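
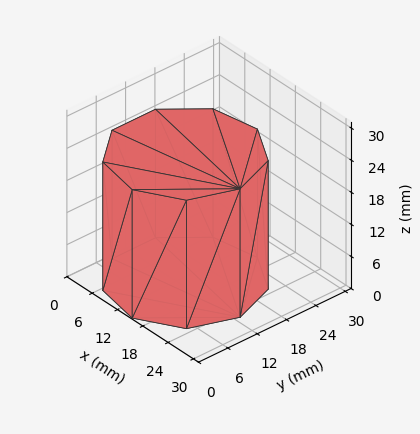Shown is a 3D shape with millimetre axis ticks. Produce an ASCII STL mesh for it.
Reading the render: the shape is a regular 9-sided prism (a cylinder approximated with 9 flat sides), circumscribed radius ≈ 13 mm, height ≈ 24 mm (dimensions read to the nearest mm from the axis ticks). For the STL, each face is triangulated and given an outward normal.

solid part
  facet normal 0.0000 0.0000 -1.0000
    outer loop
      vertex 15.257 25.803 0.000
      vertex 22.959 21.356 0.000
      vertex 26.000 13.000 0.000
    endloop
  endfacet
  facet normal 0.0000 0.0000 -1.0000
    outer loop
      vertex 6.500 24.258 0.000
      vertex 15.257 25.803 0.000
      vertex 26.000 13.000 0.000
    endloop
  endfacet
  facet normal 0.0000 0.0000 -1.0000
    outer loop
      vertex 0.784 17.446 0.000
      vertex 6.500 24.258 0.000
      vertex 26.000 13.000 0.000
    endloop
  endfacet
  facet normal 0.0000 0.0000 -1.0000
    outer loop
      vertex 0.784 8.554 0.000
      vertex 0.784 17.446 0.000
      vertex 26.000 13.000 0.000
    endloop
  endfacet
  facet normal 0.0000 0.0000 -1.0000
    outer loop
      vertex 6.500 1.742 0.000
      vertex 0.784 8.554 0.000
      vertex 26.000 13.000 0.000
    endloop
  endfacet
  facet normal 0.0000 0.0000 -1.0000
    outer loop
      vertex 15.257 0.197 0.000
      vertex 6.500 1.742 0.000
      vertex 26.000 13.000 0.000
    endloop
  endfacet
  facet normal 0.0000 0.0000 -1.0000
    outer loop
      vertex 22.959 4.644 0.000
      vertex 15.257 0.197 0.000
      vertex 26.000 13.000 0.000
    endloop
  endfacet
  facet normal 0.0000 0.0000 1.0000
    outer loop
      vertex 26.000 13.000 24.000
      vertex 22.959 21.356 24.000
      vertex 15.257 25.803 24.000
    endloop
  endfacet
  facet normal 0.0000 0.0000 1.0000
    outer loop
      vertex 26.000 13.000 24.000
      vertex 15.257 25.803 24.000
      vertex 6.500 24.258 24.000
    endloop
  endfacet
  facet normal 0.0000 0.0000 1.0000
    outer loop
      vertex 26.000 13.000 24.000
      vertex 6.500 24.258 24.000
      vertex 0.784 17.446 24.000
    endloop
  endfacet
  facet normal 0.0000 0.0000 1.0000
    outer loop
      vertex 26.000 13.000 24.000
      vertex 0.784 17.446 24.000
      vertex 0.784 8.554 24.000
    endloop
  endfacet
  facet normal 0.0000 0.0000 1.0000
    outer loop
      vertex 26.000 13.000 24.000
      vertex 0.784 8.554 24.000
      vertex 6.500 1.742 24.000
    endloop
  endfacet
  facet normal 0.0000 0.0000 1.0000
    outer loop
      vertex 26.000 13.000 24.000
      vertex 6.500 1.742 24.000
      vertex 15.257 0.197 24.000
    endloop
  endfacet
  facet normal 0.0000 0.0000 1.0000
    outer loop
      vertex 26.000 13.000 24.000
      vertex 15.257 0.197 24.000
      vertex 22.959 4.644 24.000
    endloop
  endfacet
  facet normal 0.9397 0.3420 0.0000
    outer loop
      vertex 26.000 13.000 0.000
      vertex 22.959 21.356 0.000
      vertex 22.959 21.356 24.000
    endloop
  endfacet
  facet normal 0.9397 0.3420 0.0000
    outer loop
      vertex 26.000 13.000 0.000
      vertex 22.959 21.356 24.000
      vertex 26.000 13.000 24.000
    endloop
  endfacet
  facet normal 0.5000 0.8660 0.0000
    outer loop
      vertex 22.959 21.356 0.000
      vertex 15.257 25.803 0.000
      vertex 15.257 25.803 24.000
    endloop
  endfacet
  facet normal 0.5000 0.8660 0.0000
    outer loop
      vertex 22.959 21.356 0.000
      vertex 15.257 25.803 24.000
      vertex 22.959 21.356 24.000
    endloop
  endfacet
  facet normal -0.1737 0.9848 0.0000
    outer loop
      vertex 15.257 25.803 0.000
      vertex 6.500 24.258 0.000
      vertex 6.500 24.258 24.000
    endloop
  endfacet
  facet normal -0.1737 0.9848 0.0000
    outer loop
      vertex 15.257 25.803 0.000
      vertex 6.500 24.258 24.000
      vertex 15.257 25.803 24.000
    endloop
  endfacet
  facet normal -0.7660 0.6428 0.0000
    outer loop
      vertex 6.500 24.258 0.000
      vertex 0.784 17.446 0.000
      vertex 0.784 17.446 24.000
    endloop
  endfacet
  facet normal -0.7660 0.6428 0.0000
    outer loop
      vertex 6.500 24.258 0.000
      vertex 0.784 17.446 24.000
      vertex 6.500 24.258 24.000
    endloop
  endfacet
  facet normal -1.0000 0.0000 0.0000
    outer loop
      vertex 0.784 17.446 0.000
      vertex 0.784 8.554 0.000
      vertex 0.784 8.554 24.000
    endloop
  endfacet
  facet normal -1.0000 0.0000 0.0000
    outer loop
      vertex 0.784 17.446 0.000
      vertex 0.784 8.554 24.000
      vertex 0.784 17.446 24.000
    endloop
  endfacet
  facet normal -0.7660 -0.6428 0.0000
    outer loop
      vertex 0.784 8.554 0.000
      vertex 6.500 1.742 0.000
      vertex 6.500 1.742 24.000
    endloop
  endfacet
  facet normal -0.7660 -0.6428 0.0000
    outer loop
      vertex 0.784 8.554 0.000
      vertex 6.500 1.742 24.000
      vertex 0.784 8.554 24.000
    endloop
  endfacet
  facet normal -0.1737 -0.9848 0.0000
    outer loop
      vertex 6.500 1.742 0.000
      vertex 15.257 0.197 0.000
      vertex 15.257 0.197 24.000
    endloop
  endfacet
  facet normal -0.1737 -0.9848 0.0000
    outer loop
      vertex 6.500 1.742 0.000
      vertex 15.257 0.197 24.000
      vertex 6.500 1.742 24.000
    endloop
  endfacet
  facet normal 0.5000 -0.8660 0.0000
    outer loop
      vertex 15.257 0.197 0.000
      vertex 22.959 4.644 0.000
      vertex 22.959 4.644 24.000
    endloop
  endfacet
  facet normal 0.5000 -0.8660 0.0000
    outer loop
      vertex 15.257 0.197 0.000
      vertex 22.959 4.644 24.000
      vertex 15.257 0.197 24.000
    endloop
  endfacet
  facet normal 0.9397 -0.3420 0.0000
    outer loop
      vertex 22.959 4.644 0.000
      vertex 26.000 13.000 0.000
      vertex 26.000 13.000 24.000
    endloop
  endfacet
  facet normal 0.9397 -0.3420 0.0000
    outer loop
      vertex 22.959 4.644 0.000
      vertex 26.000 13.000 24.000
      vertex 22.959 4.644 24.000
    endloop
  endfacet
endsolid part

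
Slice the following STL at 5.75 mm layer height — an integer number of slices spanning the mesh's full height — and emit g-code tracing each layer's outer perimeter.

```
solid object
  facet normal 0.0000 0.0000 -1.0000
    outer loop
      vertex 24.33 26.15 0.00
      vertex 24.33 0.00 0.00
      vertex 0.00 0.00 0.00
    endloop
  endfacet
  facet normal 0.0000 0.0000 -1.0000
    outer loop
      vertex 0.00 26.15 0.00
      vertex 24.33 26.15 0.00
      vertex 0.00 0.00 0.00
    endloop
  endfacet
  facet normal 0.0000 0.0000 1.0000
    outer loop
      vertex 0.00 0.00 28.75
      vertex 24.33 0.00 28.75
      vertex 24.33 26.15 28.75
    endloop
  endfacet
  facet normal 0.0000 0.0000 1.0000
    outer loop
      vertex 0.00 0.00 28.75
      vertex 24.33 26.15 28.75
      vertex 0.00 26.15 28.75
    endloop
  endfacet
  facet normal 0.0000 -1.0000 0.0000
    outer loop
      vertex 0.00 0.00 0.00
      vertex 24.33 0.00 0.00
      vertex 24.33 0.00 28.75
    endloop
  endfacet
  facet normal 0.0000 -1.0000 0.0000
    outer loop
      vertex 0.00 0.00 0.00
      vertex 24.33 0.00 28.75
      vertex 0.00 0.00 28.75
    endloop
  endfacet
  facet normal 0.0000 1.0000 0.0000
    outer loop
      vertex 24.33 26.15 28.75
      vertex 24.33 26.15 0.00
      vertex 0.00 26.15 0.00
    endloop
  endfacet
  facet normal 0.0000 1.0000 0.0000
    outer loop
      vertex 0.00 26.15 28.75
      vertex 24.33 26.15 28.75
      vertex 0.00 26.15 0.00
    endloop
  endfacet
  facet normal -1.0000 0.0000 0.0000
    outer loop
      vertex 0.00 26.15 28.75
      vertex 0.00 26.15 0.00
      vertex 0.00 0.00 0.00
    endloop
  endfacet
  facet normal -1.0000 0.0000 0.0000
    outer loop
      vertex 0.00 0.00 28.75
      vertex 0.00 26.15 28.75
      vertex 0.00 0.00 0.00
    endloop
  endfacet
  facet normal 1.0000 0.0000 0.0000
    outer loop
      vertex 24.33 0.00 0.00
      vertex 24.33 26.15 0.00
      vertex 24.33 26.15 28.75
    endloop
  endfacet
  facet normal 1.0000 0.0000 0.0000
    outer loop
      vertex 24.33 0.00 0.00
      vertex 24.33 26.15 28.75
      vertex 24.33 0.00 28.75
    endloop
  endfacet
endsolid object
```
; perimeter-only toolpath
G21 ; units = mm
G90 ; absolute positioning
G28 ; home
; layer 1
G0 Z5.75
G0 X0.00 Y0.00
G1 X24.33 Y0.00
G1 X24.33 Y26.15
G1 X0.00 Y26.15
G1 X0.00 Y0.00
; layer 2
G0 Z11.50
G0 X0.00 Y0.00
G1 X24.33 Y0.00
G1 X24.33 Y26.15
G1 X0.00 Y26.15
G1 X0.00 Y0.00
; layer 3
G0 Z17.25
G0 X0.00 Y0.00
G1 X24.33 Y0.00
G1 X24.33 Y26.15
G1 X0.00 Y26.15
G1 X0.00 Y0.00
; layer 4
G0 Z23.00
G0 X0.00 Y0.00
G1 X24.33 Y0.00
G1 X24.33 Y26.15
G1 X0.00 Y26.15
G1 X0.00 Y0.00
; layer 5
G0 Z28.75
G0 X0.00 Y0.00
G1 X24.33 Y0.00
G1 X24.33 Y26.15
G1 X0.00 Y26.15
G1 X0.00 Y0.00
M2 ; end

The solid is a rectangular box, roughly 24.3 × 26.1 mm footprint and 28.8 mm tall. Slicing at Δz = 5.75 mm — 5 equal slices spanning the solid's height, so layer i sits at z = i·h/5 — gives 5 non-empty perimeters. Each is a 4-segment closed polygon; G0 lifts to the layer z and rapids to the start vertex, then G1 traces the edges.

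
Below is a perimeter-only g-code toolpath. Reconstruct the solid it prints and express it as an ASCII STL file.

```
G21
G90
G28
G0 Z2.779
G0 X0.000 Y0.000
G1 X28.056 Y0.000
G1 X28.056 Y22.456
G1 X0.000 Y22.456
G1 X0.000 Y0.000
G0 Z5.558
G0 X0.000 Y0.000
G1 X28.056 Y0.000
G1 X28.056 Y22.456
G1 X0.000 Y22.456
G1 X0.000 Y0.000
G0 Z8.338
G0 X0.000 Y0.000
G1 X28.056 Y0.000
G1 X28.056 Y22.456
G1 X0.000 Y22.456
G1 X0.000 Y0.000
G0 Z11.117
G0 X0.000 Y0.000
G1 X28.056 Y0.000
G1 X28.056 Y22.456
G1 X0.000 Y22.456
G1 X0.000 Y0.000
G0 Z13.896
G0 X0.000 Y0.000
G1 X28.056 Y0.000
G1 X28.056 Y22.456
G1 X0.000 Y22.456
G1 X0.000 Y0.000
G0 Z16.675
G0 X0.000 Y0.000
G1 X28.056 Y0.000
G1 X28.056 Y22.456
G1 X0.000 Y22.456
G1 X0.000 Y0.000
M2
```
solid part
  facet normal 0.0000 0.0000 -1.0000
    outer loop
      vertex 28.056 22.456 0.000
      vertex 28.056 0.000 0.000
      vertex 0.000 0.000 0.000
    endloop
  endfacet
  facet normal 0.0000 0.0000 -1.0000
    outer loop
      vertex 0.000 22.456 0.000
      vertex 28.056 22.456 0.000
      vertex 0.000 0.000 0.000
    endloop
  endfacet
  facet normal 0.0000 0.0000 1.0000
    outer loop
      vertex 0.000 0.000 16.675
      vertex 28.056 0.000 16.675
      vertex 28.056 22.456 16.675
    endloop
  endfacet
  facet normal 0.0000 0.0000 1.0000
    outer loop
      vertex 0.000 0.000 16.675
      vertex 28.056 22.456 16.675
      vertex 0.000 22.456 16.675
    endloop
  endfacet
  facet normal 0.0000 -1.0000 0.0000
    outer loop
      vertex 0.000 0.000 0.000
      vertex 28.056 0.000 0.000
      vertex 28.056 0.000 16.675
    endloop
  endfacet
  facet normal 0.0000 -1.0000 0.0000
    outer loop
      vertex 0.000 0.000 0.000
      vertex 28.056 0.000 16.675
      vertex 0.000 0.000 16.675
    endloop
  endfacet
  facet normal 0.0000 1.0000 0.0000
    outer loop
      vertex 28.056 22.456 16.675
      vertex 28.056 22.456 0.000
      vertex 0.000 22.456 0.000
    endloop
  endfacet
  facet normal 0.0000 1.0000 0.0000
    outer loop
      vertex 0.000 22.456 16.675
      vertex 28.056 22.456 16.675
      vertex 0.000 22.456 0.000
    endloop
  endfacet
  facet normal -1.0000 0.0000 0.0000
    outer loop
      vertex 0.000 22.456 16.675
      vertex 0.000 22.456 0.000
      vertex 0.000 0.000 0.000
    endloop
  endfacet
  facet normal -1.0000 0.0000 0.0000
    outer loop
      vertex 0.000 0.000 16.675
      vertex 0.000 22.456 16.675
      vertex 0.000 0.000 0.000
    endloop
  endfacet
  facet normal 1.0000 0.0000 0.0000
    outer loop
      vertex 28.056 0.000 0.000
      vertex 28.056 22.456 0.000
      vertex 28.056 22.456 16.675
    endloop
  endfacet
  facet normal 1.0000 0.0000 0.0000
    outer loop
      vertex 28.056 0.000 0.000
      vertex 28.056 22.456 16.675
      vertex 28.056 0.000 16.675
    endloop
  endfacet
endsolid part

The G0 Z moves step by Δz≈2.779 mm. Every layer's G1 loop is the same polygon, so the solid is a straight extrusion of it from z=0 to z≈16.7. Closing with flat bottom and top caps and triangulating gives 12 facets — a rectangular box, roughly 28.1 × 22.5 mm footprint and 16.7 mm tall.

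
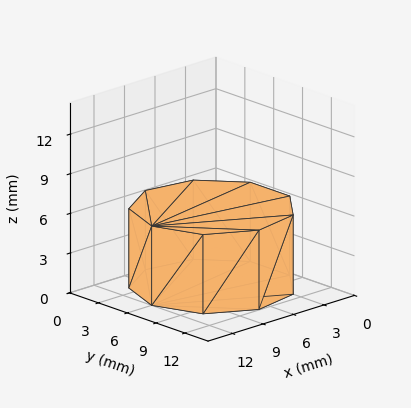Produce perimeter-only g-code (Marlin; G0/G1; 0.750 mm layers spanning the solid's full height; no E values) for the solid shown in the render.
Reading the render: the shape is a regular 9-sided prism (a cylinder approximated with 9 flat sides), circumscribed radius ≈ 6 mm, height ≈ 6 mm (dimensions read to the nearest mm from the axis ticks). For the g-code, the solid's height is divided into equal slices at the stated Δz and each level perimeter traced with G1 moves after a G0 lift.

; perimeter-only toolpath
G21 ; units = mm
G90 ; absolute positioning
G28 ; home
; layer 1
G0 Z0.750
G0 X12.000 Y6.000
G1 X10.596 Y9.857
G1 X7.042 Y11.909
G1 X3.000 Y11.196
G1 X0.362 Y8.052
G1 X0.362 Y3.948
G1 X3.000 Y0.804
G1 X7.042 Y0.091
G1 X10.596 Y2.143
G1 X12.000 Y6.000
; layer 2
G0 Z1.500
G0 X12.000 Y6.000
G1 X10.596 Y9.857
G1 X7.042 Y11.909
G1 X3.000 Y11.196
G1 X0.362 Y8.052
G1 X0.362 Y3.948
G1 X3.000 Y0.804
G1 X7.042 Y0.091
G1 X10.596 Y2.143
G1 X12.000 Y6.000
; layer 3
G0 Z2.250
G0 X12.000 Y6.000
G1 X10.596 Y9.857
G1 X7.042 Y11.909
G1 X3.000 Y11.196
G1 X0.362 Y8.052
G1 X0.362 Y3.948
G1 X3.000 Y0.804
G1 X7.042 Y0.091
G1 X10.596 Y2.143
G1 X12.000 Y6.000
; layer 4
G0 Z3.000
G0 X12.000 Y6.000
G1 X10.596 Y9.857
G1 X7.042 Y11.909
G1 X3.000 Y11.196
G1 X0.362 Y8.052
G1 X0.362 Y3.948
G1 X3.000 Y0.804
G1 X7.042 Y0.091
G1 X10.596 Y2.143
G1 X12.000 Y6.000
; layer 5
G0 Z3.750
G0 X12.000 Y6.000
G1 X10.596 Y9.857
G1 X7.042 Y11.909
G1 X3.000 Y11.196
G1 X0.362 Y8.052
G1 X0.362 Y3.948
G1 X3.000 Y0.804
G1 X7.042 Y0.091
G1 X10.596 Y2.143
G1 X12.000 Y6.000
; layer 6
G0 Z4.500
G0 X12.000 Y6.000
G1 X10.596 Y9.857
G1 X7.042 Y11.909
G1 X3.000 Y11.196
G1 X0.362 Y8.052
G1 X0.362 Y3.948
G1 X3.000 Y0.804
G1 X7.042 Y0.091
G1 X10.596 Y2.143
G1 X12.000 Y6.000
; layer 7
G0 Z5.250
G0 X12.000 Y6.000
G1 X10.596 Y9.857
G1 X7.042 Y11.909
G1 X3.000 Y11.196
G1 X0.362 Y8.052
G1 X0.362 Y3.948
G1 X3.000 Y0.804
G1 X7.042 Y0.091
G1 X10.596 Y2.143
G1 X12.000 Y6.000
; layer 8
G0 Z6.000
G0 X12.000 Y6.000
G1 X10.596 Y9.857
G1 X7.042 Y11.909
G1 X3.000 Y11.196
G1 X0.362 Y8.052
G1 X0.362 Y3.948
G1 X3.000 Y0.804
G1 X7.042 Y0.091
G1 X10.596 Y2.143
G1 X12.000 Y6.000
M2 ; end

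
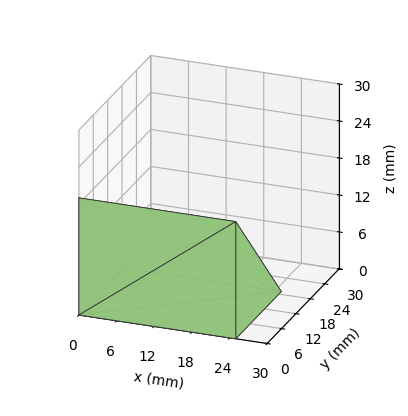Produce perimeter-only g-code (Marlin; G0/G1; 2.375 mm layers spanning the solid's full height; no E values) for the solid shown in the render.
Reading the render: the shape is a wedge (ramp): 25 × 19 mm base, rising to 19 mm along the y=0 edge and sloping linearly to z=0 at y=19 (dimensions read to the nearest mm from the axis ticks). For the g-code, the solid's height is divided into equal slices at the stated Δz and each level perimeter traced with G1 moves after a G0 lift.

; perimeter-only toolpath
G21 ; units = mm
G90 ; absolute positioning
G28 ; home
; layer 1
G0 Z2.375
G0 X0.000 Y0.000
G1 X25.000 Y0.000
G1 X25.000 Y16.625
G1 X0.000 Y16.625
G1 X0.000 Y0.000
; layer 2
G0 Z4.750
G0 X0.000 Y0.000
G1 X25.000 Y0.000
G1 X25.000 Y14.250
G1 X0.000 Y14.250
G1 X0.000 Y0.000
; layer 3
G0 Z7.125
G0 X0.000 Y0.000
G1 X25.000 Y0.000
G1 X25.000 Y11.875
G1 X0.000 Y11.875
G1 X0.000 Y0.000
; layer 4
G0 Z9.500
G0 X0.000 Y0.000
G1 X25.000 Y0.000
G1 X25.000 Y9.500
G1 X0.000 Y9.500
G1 X0.000 Y0.000
; layer 5
G0 Z11.875
G0 X0.000 Y0.000
G1 X25.000 Y0.000
G1 X25.000 Y7.125
G1 X0.000 Y7.125
G1 X0.000 Y0.000
; layer 6
G0 Z14.250
G0 X0.000 Y0.000
G1 X25.000 Y0.000
G1 X25.000 Y4.750
G1 X0.000 Y4.750
G1 X0.000 Y0.000
; layer 7
G0 Z16.625
G0 X0.000 Y0.000
G1 X25.000 Y0.000
G1 X25.000 Y2.375
G1 X0.000 Y2.375
G1 X0.000 Y0.000
M2 ; end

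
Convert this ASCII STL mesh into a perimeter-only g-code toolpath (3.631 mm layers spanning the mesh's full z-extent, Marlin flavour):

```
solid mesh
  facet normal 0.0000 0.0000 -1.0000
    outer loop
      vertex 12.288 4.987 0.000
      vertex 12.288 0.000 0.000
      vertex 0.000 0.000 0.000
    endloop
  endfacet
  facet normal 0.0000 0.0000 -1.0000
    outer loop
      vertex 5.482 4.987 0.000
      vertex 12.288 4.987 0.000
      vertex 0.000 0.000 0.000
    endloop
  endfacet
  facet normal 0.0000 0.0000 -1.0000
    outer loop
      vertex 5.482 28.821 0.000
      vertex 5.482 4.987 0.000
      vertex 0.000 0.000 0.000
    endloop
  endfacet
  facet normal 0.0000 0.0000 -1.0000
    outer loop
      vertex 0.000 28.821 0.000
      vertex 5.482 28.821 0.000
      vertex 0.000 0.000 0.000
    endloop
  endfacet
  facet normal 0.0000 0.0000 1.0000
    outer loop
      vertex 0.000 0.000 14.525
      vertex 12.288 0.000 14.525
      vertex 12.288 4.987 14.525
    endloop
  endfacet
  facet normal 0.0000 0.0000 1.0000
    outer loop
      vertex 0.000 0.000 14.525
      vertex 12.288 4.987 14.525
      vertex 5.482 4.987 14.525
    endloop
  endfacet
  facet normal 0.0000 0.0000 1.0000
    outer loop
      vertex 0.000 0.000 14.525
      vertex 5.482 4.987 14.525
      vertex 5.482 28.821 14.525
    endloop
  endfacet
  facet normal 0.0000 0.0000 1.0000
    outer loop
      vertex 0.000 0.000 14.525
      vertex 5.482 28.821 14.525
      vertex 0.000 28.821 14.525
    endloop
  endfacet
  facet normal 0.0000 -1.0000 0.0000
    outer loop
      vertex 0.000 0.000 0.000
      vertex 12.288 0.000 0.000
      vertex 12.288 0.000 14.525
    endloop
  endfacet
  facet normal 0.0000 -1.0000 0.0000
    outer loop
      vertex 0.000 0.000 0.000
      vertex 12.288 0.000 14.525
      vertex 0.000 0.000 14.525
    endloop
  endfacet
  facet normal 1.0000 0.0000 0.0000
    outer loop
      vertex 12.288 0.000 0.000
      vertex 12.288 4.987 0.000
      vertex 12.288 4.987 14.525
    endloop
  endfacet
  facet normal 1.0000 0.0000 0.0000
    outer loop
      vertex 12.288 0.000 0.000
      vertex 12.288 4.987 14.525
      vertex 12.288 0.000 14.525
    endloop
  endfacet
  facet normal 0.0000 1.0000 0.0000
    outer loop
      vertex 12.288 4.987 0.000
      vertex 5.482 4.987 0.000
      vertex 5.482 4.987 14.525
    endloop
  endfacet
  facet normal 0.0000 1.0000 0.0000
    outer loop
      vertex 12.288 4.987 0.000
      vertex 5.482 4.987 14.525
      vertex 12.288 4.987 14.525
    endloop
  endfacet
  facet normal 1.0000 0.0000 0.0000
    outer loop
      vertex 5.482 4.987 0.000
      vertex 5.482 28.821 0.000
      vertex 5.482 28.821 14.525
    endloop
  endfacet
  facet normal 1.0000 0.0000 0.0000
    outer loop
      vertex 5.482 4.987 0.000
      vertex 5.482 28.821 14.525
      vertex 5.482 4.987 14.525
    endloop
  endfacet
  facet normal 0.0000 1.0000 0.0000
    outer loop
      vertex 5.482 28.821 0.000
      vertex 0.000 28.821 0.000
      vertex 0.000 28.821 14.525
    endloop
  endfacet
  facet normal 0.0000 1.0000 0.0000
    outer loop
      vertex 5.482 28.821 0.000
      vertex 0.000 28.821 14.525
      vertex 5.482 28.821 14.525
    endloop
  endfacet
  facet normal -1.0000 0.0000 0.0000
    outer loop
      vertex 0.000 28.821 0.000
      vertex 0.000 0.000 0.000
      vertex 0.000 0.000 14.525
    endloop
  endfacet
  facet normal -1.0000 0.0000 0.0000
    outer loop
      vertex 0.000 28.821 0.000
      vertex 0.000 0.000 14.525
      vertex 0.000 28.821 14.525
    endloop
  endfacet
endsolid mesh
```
; perimeter-only toolpath
G21 ; units = mm
G90 ; absolute positioning
G28 ; home
; layer 1
G0 Z3.631
G0 X0.000 Y0.000
G1 X12.288 Y0.000
G1 X12.288 Y4.987
G1 X5.482 Y4.987
G1 X5.482 Y28.821
G1 X0.000 Y28.821
G1 X0.000 Y0.000
; layer 2
G0 Z7.263
G0 X0.000 Y0.000
G1 X12.288 Y0.000
G1 X12.288 Y4.987
G1 X5.482 Y4.987
G1 X5.482 Y28.821
G1 X0.000 Y28.821
G1 X0.000 Y0.000
; layer 3
G0 Z10.894
G0 X0.000 Y0.000
G1 X12.288 Y0.000
G1 X12.288 Y4.987
G1 X5.482 Y4.987
G1 X5.482 Y28.821
G1 X0.000 Y28.821
G1 X0.000 Y0.000
; layer 4
G0 Z14.525
G0 X0.000 Y0.000
G1 X12.288 Y0.000
G1 X12.288 Y4.987
G1 X5.482 Y4.987
G1 X5.482 Y28.821
G1 X0.000 Y28.821
G1 X0.000 Y0.000
M2 ; end

The solid is an L-shaped prism: outer 12.3 × 28.8 mm, arm thicknesses ≈ 4.99 mm (horizontal) and 5.48 mm (vertical), extruded 14.5 mm in z. Slicing at Δz = 3.631 mm — 4 equal slices spanning the solid's height, so layer i sits at z = i·h/4 — gives 4 non-empty perimeters. Each is a 6-segment closed polygon; G0 lifts to the layer z and rapids to the start vertex, then G1 traces the edges.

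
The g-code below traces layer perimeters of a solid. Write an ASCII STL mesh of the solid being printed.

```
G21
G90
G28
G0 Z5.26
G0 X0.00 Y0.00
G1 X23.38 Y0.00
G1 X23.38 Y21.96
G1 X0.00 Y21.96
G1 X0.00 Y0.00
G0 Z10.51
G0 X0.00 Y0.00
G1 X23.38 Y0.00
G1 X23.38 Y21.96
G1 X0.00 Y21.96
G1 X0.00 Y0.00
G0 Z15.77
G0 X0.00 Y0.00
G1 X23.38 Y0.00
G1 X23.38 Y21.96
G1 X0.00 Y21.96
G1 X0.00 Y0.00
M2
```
solid part
  facet normal 0.0000 0.0000 -1.0000
    outer loop
      vertex 23.38 21.96 0.00
      vertex 23.38 0.00 0.00
      vertex 0.00 0.00 0.00
    endloop
  endfacet
  facet normal 0.0000 0.0000 -1.0000
    outer loop
      vertex 0.00 21.96 0.00
      vertex 23.38 21.96 0.00
      vertex 0.00 0.00 0.00
    endloop
  endfacet
  facet normal 0.0000 0.0000 1.0000
    outer loop
      vertex 0.00 0.00 15.77
      vertex 23.38 0.00 15.77
      vertex 23.38 21.96 15.77
    endloop
  endfacet
  facet normal 0.0000 0.0000 1.0000
    outer loop
      vertex 0.00 0.00 15.77
      vertex 23.38 21.96 15.77
      vertex 0.00 21.96 15.77
    endloop
  endfacet
  facet normal 0.0000 -1.0000 0.0000
    outer loop
      vertex 0.00 0.00 0.00
      vertex 23.38 0.00 0.00
      vertex 23.38 0.00 15.77
    endloop
  endfacet
  facet normal 0.0000 -1.0000 0.0000
    outer loop
      vertex 0.00 0.00 0.00
      vertex 23.38 0.00 15.77
      vertex 0.00 0.00 15.77
    endloop
  endfacet
  facet normal 0.0000 1.0000 0.0000
    outer loop
      vertex 23.38 21.96 15.77
      vertex 23.38 21.96 0.00
      vertex 0.00 21.96 0.00
    endloop
  endfacet
  facet normal 0.0000 1.0000 0.0000
    outer loop
      vertex 0.00 21.96 15.77
      vertex 23.38 21.96 15.77
      vertex 0.00 21.96 0.00
    endloop
  endfacet
  facet normal -1.0000 0.0000 0.0000
    outer loop
      vertex 0.00 21.96 15.77
      vertex 0.00 21.96 0.00
      vertex 0.00 0.00 0.00
    endloop
  endfacet
  facet normal -1.0000 0.0000 0.0000
    outer loop
      vertex 0.00 0.00 15.77
      vertex 0.00 21.96 15.77
      vertex 0.00 0.00 0.00
    endloop
  endfacet
  facet normal 1.0000 0.0000 0.0000
    outer loop
      vertex 23.38 0.00 0.00
      vertex 23.38 21.96 0.00
      vertex 23.38 21.96 15.77
    endloop
  endfacet
  facet normal 1.0000 0.0000 0.0000
    outer loop
      vertex 23.38 0.00 0.00
      vertex 23.38 21.96 15.77
      vertex 23.38 0.00 15.77
    endloop
  endfacet
endsolid part

The G0 Z moves step by Δz≈5.26 mm. Every layer's G1 loop is the same polygon, so the solid is a straight extrusion of it from z=0 to z≈15.8. Closing with flat bottom and top caps and triangulating gives 12 facets — a rectangular box, roughly 23.4 × 22 mm footprint and 15.8 mm tall.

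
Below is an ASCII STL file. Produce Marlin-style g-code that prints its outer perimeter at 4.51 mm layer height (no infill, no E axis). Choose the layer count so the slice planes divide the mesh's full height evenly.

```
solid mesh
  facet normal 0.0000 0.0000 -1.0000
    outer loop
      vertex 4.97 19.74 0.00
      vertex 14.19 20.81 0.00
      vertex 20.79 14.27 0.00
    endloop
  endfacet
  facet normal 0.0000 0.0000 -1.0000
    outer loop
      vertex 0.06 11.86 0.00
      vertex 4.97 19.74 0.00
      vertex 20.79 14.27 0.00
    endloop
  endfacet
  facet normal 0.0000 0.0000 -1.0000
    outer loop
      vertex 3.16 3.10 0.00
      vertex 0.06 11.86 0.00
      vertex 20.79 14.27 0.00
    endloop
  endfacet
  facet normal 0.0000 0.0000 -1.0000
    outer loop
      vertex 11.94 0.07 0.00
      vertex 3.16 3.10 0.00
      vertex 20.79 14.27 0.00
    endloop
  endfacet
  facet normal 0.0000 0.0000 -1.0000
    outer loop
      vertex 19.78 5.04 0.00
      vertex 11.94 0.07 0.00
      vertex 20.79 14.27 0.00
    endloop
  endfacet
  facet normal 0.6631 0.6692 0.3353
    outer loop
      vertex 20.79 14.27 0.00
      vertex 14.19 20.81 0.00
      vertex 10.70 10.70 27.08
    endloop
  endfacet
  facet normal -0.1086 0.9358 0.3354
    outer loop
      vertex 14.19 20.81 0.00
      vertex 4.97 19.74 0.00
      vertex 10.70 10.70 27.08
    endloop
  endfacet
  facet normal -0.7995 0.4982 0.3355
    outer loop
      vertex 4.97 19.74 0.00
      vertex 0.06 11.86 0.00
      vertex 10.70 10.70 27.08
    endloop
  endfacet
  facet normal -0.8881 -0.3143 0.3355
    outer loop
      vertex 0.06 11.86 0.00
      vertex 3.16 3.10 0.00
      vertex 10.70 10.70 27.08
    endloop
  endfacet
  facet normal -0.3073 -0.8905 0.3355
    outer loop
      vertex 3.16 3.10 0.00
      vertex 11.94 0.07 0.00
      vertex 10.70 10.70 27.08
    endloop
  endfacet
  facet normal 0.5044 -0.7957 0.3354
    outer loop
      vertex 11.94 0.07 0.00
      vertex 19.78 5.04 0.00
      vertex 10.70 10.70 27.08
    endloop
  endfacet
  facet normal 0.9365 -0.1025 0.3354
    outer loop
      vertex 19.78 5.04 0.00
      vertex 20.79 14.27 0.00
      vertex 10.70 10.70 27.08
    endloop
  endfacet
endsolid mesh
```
; perimeter-only toolpath
G21 ; units = mm
G90 ; absolute positioning
G28 ; home
; layer 1
G0 Z4.51
G0 X19.11 Y13.68
G1 X13.61 Y19.12
G1 X5.92 Y18.23
G1 X1.83 Y11.67
G1 X4.42 Y4.37
G1 X11.73 Y1.84
G1 X18.27 Y5.98
G1 X19.11 Y13.68
; layer 2
G0 Z9.03
G0 X17.43 Y13.08
G1 X13.03 Y17.44
G1 X6.88 Y16.73
G1 X3.61 Y11.47
G1 X5.67 Y5.63
G1 X11.53 Y3.61
G1 X16.75 Y6.93
G1 X17.43 Y13.08
; layer 3
G0 Z13.54
G0 X15.74 Y12.48
G1 X12.45 Y15.75
G1 X7.83 Y15.22
G1 X5.38 Y11.28
G1 X6.93 Y6.90
G1 X11.32 Y5.38
G1 X15.24 Y7.87
G1 X15.74 Y12.48
; layer 4
G0 Z18.05
G0 X14.06 Y11.89
G1 X11.86 Y14.07
G1 X8.79 Y13.71
G1 X7.15 Y11.09
G1 X8.19 Y8.17
G1 X11.11 Y7.16
G1 X13.73 Y8.81
G1 X14.06 Y11.89
; layer 5
G0 Z22.57
G0 X12.38 Y11.29
G1 X11.28 Y12.39
G1 X9.74 Y12.21
G1 X8.93 Y10.89
G1 X9.44 Y9.43
G1 X10.91 Y8.93
G1 X12.21 Y9.76
G1 X12.38 Y11.29
M2 ; end

The solid is a regular 7-sided pyramid, base circumscribed radius ≈ 10.7 mm, apex at z ≈ 27.1 mm. Slicing at Δz = 4.51 mm — 6 equal slices spanning the solid's height, so layer i sits at z = i·h/6 — gives 5 non-empty perimeters. Each is a 7-segment closed polygon; G0 lifts to the layer z and rapids to the start vertex, then G1 traces the edges. The cross-section shrinks linearly with z (the slice at the apex is degenerate and omitted).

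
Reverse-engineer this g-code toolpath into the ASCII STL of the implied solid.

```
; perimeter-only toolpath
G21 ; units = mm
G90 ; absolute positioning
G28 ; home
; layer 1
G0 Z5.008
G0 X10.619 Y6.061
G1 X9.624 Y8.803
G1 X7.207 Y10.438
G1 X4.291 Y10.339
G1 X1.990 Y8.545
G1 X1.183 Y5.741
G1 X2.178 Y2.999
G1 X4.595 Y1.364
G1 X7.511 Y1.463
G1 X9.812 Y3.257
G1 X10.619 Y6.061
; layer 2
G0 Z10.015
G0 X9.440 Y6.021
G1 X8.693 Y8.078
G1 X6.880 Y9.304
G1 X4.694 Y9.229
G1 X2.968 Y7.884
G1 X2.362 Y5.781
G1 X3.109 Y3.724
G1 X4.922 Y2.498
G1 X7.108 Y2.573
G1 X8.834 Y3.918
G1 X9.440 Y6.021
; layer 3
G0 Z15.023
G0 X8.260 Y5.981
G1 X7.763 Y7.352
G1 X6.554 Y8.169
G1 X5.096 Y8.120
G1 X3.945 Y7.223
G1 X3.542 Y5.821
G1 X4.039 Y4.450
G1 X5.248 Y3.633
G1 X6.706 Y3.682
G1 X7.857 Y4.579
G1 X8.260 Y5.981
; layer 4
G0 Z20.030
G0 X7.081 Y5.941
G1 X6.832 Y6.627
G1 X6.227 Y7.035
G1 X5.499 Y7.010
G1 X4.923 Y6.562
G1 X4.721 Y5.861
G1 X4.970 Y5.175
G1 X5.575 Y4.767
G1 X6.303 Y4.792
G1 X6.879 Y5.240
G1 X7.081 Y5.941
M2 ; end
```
solid part
  facet normal 0.0000 0.0000 -1.0000
    outer loop
      vertex 7.533 11.572 0.000
      vertex 10.555 9.529 0.000
      vertex 11.799 6.101 0.000
    endloop
  endfacet
  facet normal 0.0000 0.0000 -1.0000
    outer loop
      vertex 3.889 11.448 0.000
      vertex 7.533 11.572 0.000
      vertex 11.799 6.101 0.000
    endloop
  endfacet
  facet normal 0.0000 0.0000 -1.0000
    outer loop
      vertex 1.012 9.206 0.000
      vertex 3.889 11.448 0.000
      vertex 11.799 6.101 0.000
    endloop
  endfacet
  facet normal 0.0000 0.0000 -1.0000
    outer loop
      vertex 0.003 5.701 0.000
      vertex 1.012 9.206 0.000
      vertex 11.799 6.101 0.000
    endloop
  endfacet
  facet normal 0.0000 0.0000 -1.0000
    outer loop
      vertex 1.247 2.273 0.000
      vertex 0.003 5.701 0.000
      vertex 11.799 6.101 0.000
    endloop
  endfacet
  facet normal 0.0000 0.0000 -1.0000
    outer loop
      vertex 4.269 0.230 0.000
      vertex 1.247 2.273 0.000
      vertex 11.799 6.101 0.000
    endloop
  endfacet
  facet normal 0.0000 0.0000 -1.0000
    outer loop
      vertex 7.913 0.354 0.000
      vertex 4.269 0.230 0.000
      vertex 11.799 6.101 0.000
    endloop
  endfacet
  facet normal 0.0000 0.0000 -1.0000
    outer loop
      vertex 10.790 2.596 0.000
      vertex 7.913 0.354 0.000
      vertex 11.799 6.101 0.000
    endloop
  endfacet
  facet normal 0.9173 0.3329 0.2187
    outer loop
      vertex 11.799 6.101 0.000
      vertex 10.555 9.529 0.000
      vertex 5.901 5.901 25.038
    endloop
  endfacet
  facet normal 0.5465 0.8084 0.2187
    outer loop
      vertex 10.555 9.529 0.000
      vertex 7.533 11.572 0.000
      vertex 5.901 5.901 25.038
    endloop
  endfacet
  facet normal -0.0332 0.9752 0.2187
    outer loop
      vertex 7.533 11.572 0.000
      vertex 3.889 11.448 0.000
      vertex 5.901 5.901 25.038
    endloop
  endfacet
  facet normal -0.5998 0.7697 0.2187
    outer loop
      vertex 3.889 11.448 0.000
      vertex 1.012 9.206 0.000
      vertex 5.901 5.901 25.038
    endloop
  endfacet
  facet normal -0.9377 0.2699 0.2187
    outer loop
      vertex 1.012 9.206 0.000
      vertex 0.003 5.701 0.000
      vertex 5.901 5.901 25.038
    endloop
  endfacet
  facet normal -0.9173 -0.3329 0.2187
    outer loop
      vertex 0.003 5.701 0.000
      vertex 1.247 2.273 0.000
      vertex 5.901 5.901 25.038
    endloop
  endfacet
  facet normal -0.5465 -0.8084 0.2187
    outer loop
      vertex 1.247 2.273 0.000
      vertex 4.269 0.230 0.000
      vertex 5.901 5.901 25.038
    endloop
  endfacet
  facet normal 0.0332 -0.9752 0.2187
    outer loop
      vertex 4.269 0.230 0.000
      vertex 7.913 0.354 0.000
      vertex 5.901 5.901 25.038
    endloop
  endfacet
  facet normal 0.5998 -0.7697 0.2187
    outer loop
      vertex 7.913 0.354 0.000
      vertex 10.790 2.596 0.000
      vertex 5.901 5.901 25.038
    endloop
  endfacet
  facet normal 0.9377 -0.2699 0.2187
    outer loop
      vertex 10.790 2.596 0.000
      vertex 11.799 6.101 0.000
      vertex 5.901 5.901 25.038
    endloop
  endfacet
endsolid part

The G0 Z moves step by Δz≈5.008 mm. The G1 loops shrink linearly with z, so the solid tapers from its base footprint up to z≈25. Closing with a flat bottom cap and the tapered top and triangulating gives 18 facets — a regular 10-sided pyramid, base circumscribed radius ≈ 5.9 mm, apex at z ≈ 25 mm.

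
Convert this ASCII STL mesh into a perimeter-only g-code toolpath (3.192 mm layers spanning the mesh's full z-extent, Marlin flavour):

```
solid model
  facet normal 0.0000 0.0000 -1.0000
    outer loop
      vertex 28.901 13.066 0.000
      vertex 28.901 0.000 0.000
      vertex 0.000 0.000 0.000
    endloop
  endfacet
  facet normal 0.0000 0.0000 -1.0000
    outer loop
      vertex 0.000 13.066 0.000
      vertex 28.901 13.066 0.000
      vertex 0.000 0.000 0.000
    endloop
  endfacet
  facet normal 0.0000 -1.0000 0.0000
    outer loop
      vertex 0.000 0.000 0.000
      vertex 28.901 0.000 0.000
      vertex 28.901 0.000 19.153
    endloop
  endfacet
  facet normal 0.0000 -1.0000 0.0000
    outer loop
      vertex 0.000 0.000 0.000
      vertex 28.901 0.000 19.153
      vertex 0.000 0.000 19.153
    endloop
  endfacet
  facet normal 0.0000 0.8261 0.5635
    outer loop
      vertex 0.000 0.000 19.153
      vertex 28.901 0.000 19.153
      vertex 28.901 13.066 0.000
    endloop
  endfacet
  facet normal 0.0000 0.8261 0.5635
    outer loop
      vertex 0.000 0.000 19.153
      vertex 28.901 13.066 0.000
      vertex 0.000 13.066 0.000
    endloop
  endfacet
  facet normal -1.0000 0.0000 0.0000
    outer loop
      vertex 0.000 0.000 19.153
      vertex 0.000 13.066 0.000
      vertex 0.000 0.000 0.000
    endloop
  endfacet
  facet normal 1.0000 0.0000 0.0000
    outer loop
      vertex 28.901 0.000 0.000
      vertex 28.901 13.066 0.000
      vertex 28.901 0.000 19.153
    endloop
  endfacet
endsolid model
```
; perimeter-only toolpath
G21 ; units = mm
G90 ; absolute positioning
G28 ; home
; layer 1
G0 Z3.192
G0 X0.000 Y0.000
G1 X28.901 Y0.000
G1 X28.901 Y10.888
G1 X0.000 Y10.888
G1 X0.000 Y0.000
; layer 2
G0 Z6.384
G0 X0.000 Y0.000
G1 X28.901 Y0.000
G1 X28.901 Y8.711
G1 X0.000 Y8.711
G1 X0.000 Y0.000
; layer 3
G0 Z9.576
G0 X0.000 Y0.000
G1 X28.901 Y0.000
G1 X28.901 Y6.533
G1 X0.000 Y6.533
G1 X0.000 Y0.000
; layer 4
G0 Z12.769
G0 X0.000 Y0.000
G1 X28.901 Y0.000
G1 X28.901 Y4.355
G1 X0.000 Y4.355
G1 X0.000 Y0.000
; layer 5
G0 Z15.961
G0 X0.000 Y0.000
G1 X28.901 Y0.000
G1 X28.901 Y2.178
G1 X0.000 Y2.178
G1 X0.000 Y0.000
M2 ; end

The solid is a wedge (ramp): 28.9 × 13.1 mm base, rising to 19.2 mm along the y=0 edge and sloping linearly to z=0 at y=13.1. Slicing at Δz = 3.192 mm — 6 equal slices spanning the solid's height, so layer i sits at z = i·h/6 — gives 5 non-empty perimeters. Each is a 4-segment closed polygon; G0 lifts to the layer z and rapids to the start vertex, then G1 traces the edges. The cross-section shrinks linearly with z (the slice at the apex is degenerate and omitted).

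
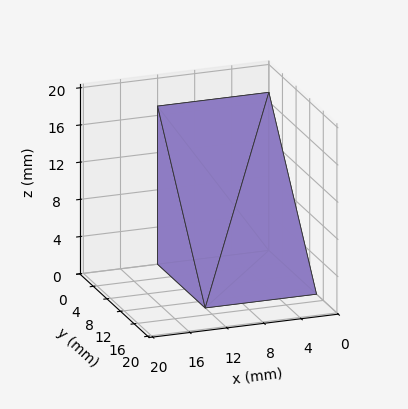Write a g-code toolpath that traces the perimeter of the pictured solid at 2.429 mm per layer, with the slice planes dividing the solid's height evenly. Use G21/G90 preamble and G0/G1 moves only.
Reading the render: the shape is a wedge (ramp): 12 × 14 mm base, rising to 17 mm along the y=0 edge and sloping linearly to z=0 at y=14 (dimensions read to the nearest mm from the axis ticks). For the g-code, the solid's height is divided into equal slices at the stated Δz and each level perimeter traced with G1 moves after a G0 lift.

; perimeter-only toolpath
G21 ; units = mm
G90 ; absolute positioning
G28 ; home
; layer 1
G0 Z2.429
G0 X0.000 Y0.000
G1 X12.000 Y0.000
G1 X12.000 Y12.000
G1 X0.000 Y12.000
G1 X0.000 Y0.000
; layer 2
G0 Z4.857
G0 X0.000 Y0.000
G1 X12.000 Y0.000
G1 X12.000 Y10.000
G1 X0.000 Y10.000
G1 X0.000 Y0.000
; layer 3
G0 Z7.286
G0 X0.000 Y0.000
G1 X12.000 Y0.000
G1 X12.000 Y8.000
G1 X0.000 Y8.000
G1 X0.000 Y0.000
; layer 4
G0 Z9.714
G0 X0.000 Y0.000
G1 X12.000 Y0.000
G1 X12.000 Y6.000
G1 X0.000 Y6.000
G1 X0.000 Y0.000
; layer 5
G0 Z12.143
G0 X0.000 Y0.000
G1 X12.000 Y0.000
G1 X12.000 Y4.000
G1 X0.000 Y4.000
G1 X0.000 Y0.000
; layer 6
G0 Z14.571
G0 X0.000 Y0.000
G1 X12.000 Y0.000
G1 X12.000 Y2.000
G1 X0.000 Y2.000
G1 X0.000 Y0.000
M2 ; end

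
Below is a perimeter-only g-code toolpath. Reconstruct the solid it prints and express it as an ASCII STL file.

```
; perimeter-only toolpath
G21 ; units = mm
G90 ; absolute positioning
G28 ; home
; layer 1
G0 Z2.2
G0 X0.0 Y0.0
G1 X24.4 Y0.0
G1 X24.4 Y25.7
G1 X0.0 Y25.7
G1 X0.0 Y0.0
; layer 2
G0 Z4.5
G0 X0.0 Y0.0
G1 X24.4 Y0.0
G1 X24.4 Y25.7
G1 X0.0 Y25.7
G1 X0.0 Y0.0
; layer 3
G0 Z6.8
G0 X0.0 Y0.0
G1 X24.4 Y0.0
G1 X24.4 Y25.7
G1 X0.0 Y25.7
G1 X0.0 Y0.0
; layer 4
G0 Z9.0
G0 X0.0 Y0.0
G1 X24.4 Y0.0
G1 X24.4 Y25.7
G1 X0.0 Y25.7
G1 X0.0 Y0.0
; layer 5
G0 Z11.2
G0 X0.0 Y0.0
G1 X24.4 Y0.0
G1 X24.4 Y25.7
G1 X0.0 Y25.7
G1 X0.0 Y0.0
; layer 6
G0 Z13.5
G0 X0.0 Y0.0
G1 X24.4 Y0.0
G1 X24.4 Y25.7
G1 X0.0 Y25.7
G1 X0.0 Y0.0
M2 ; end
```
solid part
  facet normal 0.0000 0.0000 -1.0000
    outer loop
      vertex 24.4 25.7 0.0
      vertex 24.4 0.0 0.0
      vertex 0.0 0.0 0.0
    endloop
  endfacet
  facet normal 0.0000 0.0000 -1.0000
    outer loop
      vertex 0.0 25.7 0.0
      vertex 24.4 25.7 0.0
      vertex 0.0 0.0 0.0
    endloop
  endfacet
  facet normal 0.0000 0.0000 1.0000
    outer loop
      vertex 0.0 0.0 13.5
      vertex 24.4 0.0 13.5
      vertex 24.4 25.7 13.5
    endloop
  endfacet
  facet normal 0.0000 0.0000 1.0000
    outer loop
      vertex 0.0 0.0 13.5
      vertex 24.4 25.7 13.5
      vertex 0.0 25.7 13.5
    endloop
  endfacet
  facet normal 0.0000 -1.0000 0.0000
    outer loop
      vertex 0.0 0.0 0.0
      vertex 24.4 0.0 0.0
      vertex 24.4 0.0 13.5
    endloop
  endfacet
  facet normal 0.0000 -1.0000 0.0000
    outer loop
      vertex 0.0 0.0 0.0
      vertex 24.4 0.0 13.5
      vertex 0.0 0.0 13.5
    endloop
  endfacet
  facet normal 0.0000 1.0000 0.0000
    outer loop
      vertex 24.4 25.7 13.5
      vertex 24.4 25.7 0.0
      vertex 0.0 25.7 0.0
    endloop
  endfacet
  facet normal 0.0000 1.0000 0.0000
    outer loop
      vertex 0.0 25.7 13.5
      vertex 24.4 25.7 13.5
      vertex 0.0 25.7 0.0
    endloop
  endfacet
  facet normal -1.0000 0.0000 0.0000
    outer loop
      vertex 0.0 25.7 13.5
      vertex 0.0 25.7 0.0
      vertex 0.0 0.0 0.0
    endloop
  endfacet
  facet normal -1.0000 0.0000 0.0000
    outer loop
      vertex 0.0 0.0 13.5
      vertex 0.0 25.7 13.5
      vertex 0.0 0.0 0.0
    endloop
  endfacet
  facet normal 1.0000 0.0000 0.0000
    outer loop
      vertex 24.4 0.0 0.0
      vertex 24.4 25.7 0.0
      vertex 24.4 25.7 13.5
    endloop
  endfacet
  facet normal 1.0000 0.0000 0.0000
    outer loop
      vertex 24.4 0.0 0.0
      vertex 24.4 25.7 13.5
      vertex 24.4 0.0 13.5
    endloop
  endfacet
endsolid part

The G0 Z moves step by Δz≈2.2 mm. Every layer's G1 loop is the same polygon, so the solid is a straight extrusion of it from z=0 to z≈13.5. Closing with flat bottom and top caps and triangulating gives 12 facets — a rectangular box, roughly 24.4 × 25.7 mm footprint and 13.5 mm tall.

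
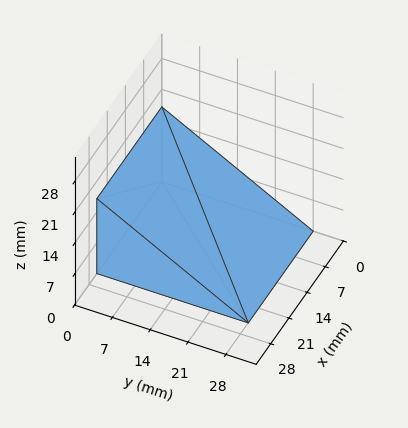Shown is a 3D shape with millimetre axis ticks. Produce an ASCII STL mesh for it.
Reading the render: the shape is a wedge (ramp): 25 × 28 mm base, rising to 17 mm along the y=0 edge and sloping linearly to z=0 at y=28 (dimensions read to the nearest mm from the axis ticks). For the STL, each face is triangulated and given an outward normal.

solid part
  facet normal 0.0000 0.0000 -1.0000
    outer loop
      vertex 25.000 28.000 0.000
      vertex 25.000 0.000 0.000
      vertex 0.000 0.000 0.000
    endloop
  endfacet
  facet normal 0.0000 0.0000 -1.0000
    outer loop
      vertex 0.000 28.000 0.000
      vertex 25.000 28.000 0.000
      vertex 0.000 0.000 0.000
    endloop
  endfacet
  facet normal 0.0000 -1.0000 0.0000
    outer loop
      vertex 0.000 0.000 0.000
      vertex 25.000 0.000 0.000
      vertex 25.000 0.000 17.000
    endloop
  endfacet
  facet normal 0.0000 -1.0000 0.0000
    outer loop
      vertex 0.000 0.000 0.000
      vertex 25.000 0.000 17.000
      vertex 0.000 0.000 17.000
    endloop
  endfacet
  facet normal 0.0000 0.5190 0.8548
    outer loop
      vertex 0.000 0.000 17.000
      vertex 25.000 0.000 17.000
      vertex 25.000 28.000 0.000
    endloop
  endfacet
  facet normal 0.0000 0.5190 0.8548
    outer loop
      vertex 0.000 0.000 17.000
      vertex 25.000 28.000 0.000
      vertex 0.000 28.000 0.000
    endloop
  endfacet
  facet normal -1.0000 0.0000 0.0000
    outer loop
      vertex 0.000 0.000 17.000
      vertex 0.000 28.000 0.000
      vertex 0.000 0.000 0.000
    endloop
  endfacet
  facet normal 1.0000 0.0000 0.0000
    outer loop
      vertex 25.000 0.000 0.000
      vertex 25.000 28.000 0.000
      vertex 25.000 0.000 17.000
    endloop
  endfacet
endsolid part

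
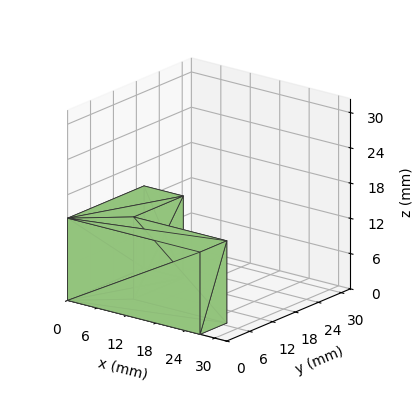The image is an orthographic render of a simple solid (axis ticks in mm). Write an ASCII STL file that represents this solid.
Reading the render: the shape is an L-shaped prism: outer 27 × 20 mm, arm thicknesses ≈ 7 mm (horizontal) and 8 mm (vertical), extruded 14 mm in z (dimensions read to the nearest mm from the axis ticks). For the STL, each face is triangulated and given an outward normal.

solid part
  facet normal 0.0000 0.0000 -1.0000
    outer loop
      vertex 27.000 7.000 0.000
      vertex 27.000 0.000 0.000
      vertex 0.000 0.000 0.000
    endloop
  endfacet
  facet normal 0.0000 0.0000 -1.0000
    outer loop
      vertex 8.000 7.000 0.000
      vertex 27.000 7.000 0.000
      vertex 0.000 0.000 0.000
    endloop
  endfacet
  facet normal 0.0000 0.0000 -1.0000
    outer loop
      vertex 8.000 20.000 0.000
      vertex 8.000 7.000 0.000
      vertex 0.000 0.000 0.000
    endloop
  endfacet
  facet normal 0.0000 0.0000 -1.0000
    outer loop
      vertex 0.000 20.000 0.000
      vertex 8.000 20.000 0.000
      vertex 0.000 0.000 0.000
    endloop
  endfacet
  facet normal 0.0000 0.0000 1.0000
    outer loop
      vertex 0.000 0.000 14.000
      vertex 27.000 0.000 14.000
      vertex 27.000 7.000 14.000
    endloop
  endfacet
  facet normal 0.0000 0.0000 1.0000
    outer loop
      vertex 0.000 0.000 14.000
      vertex 27.000 7.000 14.000
      vertex 8.000 7.000 14.000
    endloop
  endfacet
  facet normal 0.0000 0.0000 1.0000
    outer loop
      vertex 0.000 0.000 14.000
      vertex 8.000 7.000 14.000
      vertex 8.000 20.000 14.000
    endloop
  endfacet
  facet normal 0.0000 0.0000 1.0000
    outer loop
      vertex 0.000 0.000 14.000
      vertex 8.000 20.000 14.000
      vertex 0.000 20.000 14.000
    endloop
  endfacet
  facet normal 0.0000 -1.0000 0.0000
    outer loop
      vertex 0.000 0.000 0.000
      vertex 27.000 0.000 0.000
      vertex 27.000 0.000 14.000
    endloop
  endfacet
  facet normal 0.0000 -1.0000 0.0000
    outer loop
      vertex 0.000 0.000 0.000
      vertex 27.000 0.000 14.000
      vertex 0.000 0.000 14.000
    endloop
  endfacet
  facet normal 1.0000 0.0000 0.0000
    outer loop
      vertex 27.000 0.000 0.000
      vertex 27.000 7.000 0.000
      vertex 27.000 7.000 14.000
    endloop
  endfacet
  facet normal 1.0000 0.0000 0.0000
    outer loop
      vertex 27.000 0.000 0.000
      vertex 27.000 7.000 14.000
      vertex 27.000 0.000 14.000
    endloop
  endfacet
  facet normal 0.0000 1.0000 0.0000
    outer loop
      vertex 27.000 7.000 0.000
      vertex 8.000 7.000 0.000
      vertex 8.000 7.000 14.000
    endloop
  endfacet
  facet normal 0.0000 1.0000 0.0000
    outer loop
      vertex 27.000 7.000 0.000
      vertex 8.000 7.000 14.000
      vertex 27.000 7.000 14.000
    endloop
  endfacet
  facet normal 1.0000 0.0000 0.0000
    outer loop
      vertex 8.000 7.000 0.000
      vertex 8.000 20.000 0.000
      vertex 8.000 20.000 14.000
    endloop
  endfacet
  facet normal 1.0000 0.0000 0.0000
    outer loop
      vertex 8.000 7.000 0.000
      vertex 8.000 20.000 14.000
      vertex 8.000 7.000 14.000
    endloop
  endfacet
  facet normal 0.0000 1.0000 0.0000
    outer loop
      vertex 8.000 20.000 0.000
      vertex 0.000 20.000 0.000
      vertex 0.000 20.000 14.000
    endloop
  endfacet
  facet normal 0.0000 1.0000 0.0000
    outer loop
      vertex 8.000 20.000 0.000
      vertex 0.000 20.000 14.000
      vertex 8.000 20.000 14.000
    endloop
  endfacet
  facet normal -1.0000 0.0000 0.0000
    outer loop
      vertex 0.000 20.000 0.000
      vertex 0.000 0.000 0.000
      vertex 0.000 0.000 14.000
    endloop
  endfacet
  facet normal -1.0000 0.0000 0.0000
    outer loop
      vertex 0.000 20.000 0.000
      vertex 0.000 0.000 14.000
      vertex 0.000 20.000 14.000
    endloop
  endfacet
endsolid part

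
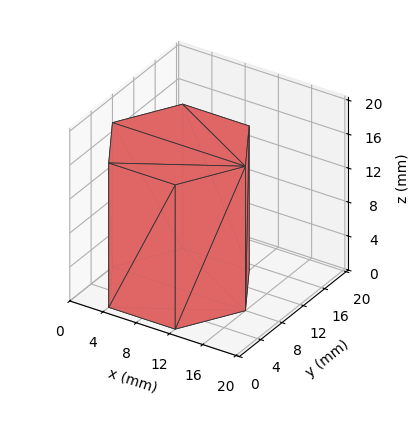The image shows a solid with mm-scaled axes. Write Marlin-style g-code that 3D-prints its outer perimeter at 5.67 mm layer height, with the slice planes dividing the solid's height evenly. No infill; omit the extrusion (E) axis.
Reading the render: the shape is a regular 6-sided prism (a cylinder approximated with 6 flat sides), circumscribed radius ≈ 8 mm, height ≈ 17 mm (dimensions read to the nearest mm from the axis ticks). For the g-code, the solid's height is divided into equal slices at the stated Δz and each level perimeter traced with G1 moves after a G0 lift.

; perimeter-only toolpath
G21 ; units = mm
G90 ; absolute positioning
G28 ; home
; layer 1
G0 Z5.67
G0 X16.00 Y8.00
G1 X12.00 Y14.93
G1 X4.00 Y14.93
G1 X0.00 Y8.00
G1 X4.00 Y1.07
G1 X12.00 Y1.07
G1 X16.00 Y8.00
; layer 2
G0 Z11.33
G0 X16.00 Y8.00
G1 X12.00 Y14.93
G1 X4.00 Y14.93
G1 X0.00 Y8.00
G1 X4.00 Y1.07
G1 X12.00 Y1.07
G1 X16.00 Y8.00
; layer 3
G0 Z17.00
G0 X16.00 Y8.00
G1 X12.00 Y14.93
G1 X4.00 Y14.93
G1 X0.00 Y8.00
G1 X4.00 Y1.07
G1 X12.00 Y1.07
G1 X16.00 Y8.00
M2 ; end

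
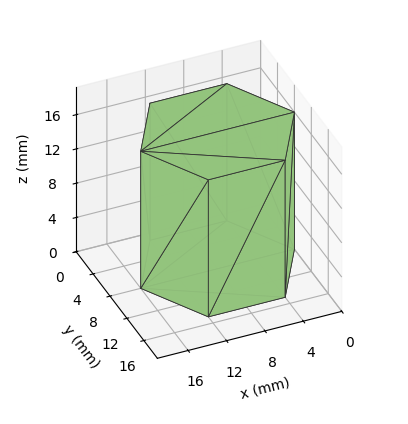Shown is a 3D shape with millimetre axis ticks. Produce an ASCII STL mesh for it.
Reading the render: the shape is a regular 6-sided prism (a cylinder approximated with 6 flat sides), circumscribed radius ≈ 8 mm, height ≈ 16 mm (dimensions read to the nearest mm from the axis ticks). For the STL, each face is triangulated and given an outward normal.

solid part
  facet normal 0.0000 0.0000 -1.0000
    outer loop
      vertex 4.0 14.9 0.0
      vertex 12.0 14.9 0.0
      vertex 16.0 8.0 0.0
    endloop
  endfacet
  facet normal 0.0000 0.0000 -1.0000
    outer loop
      vertex 0.0 8.0 0.0
      vertex 4.0 14.9 0.0
      vertex 16.0 8.0 0.0
    endloop
  endfacet
  facet normal 0.0000 0.0000 -1.0000
    outer loop
      vertex 4.0 1.1 0.0
      vertex 0.0 8.0 0.0
      vertex 16.0 8.0 0.0
    endloop
  endfacet
  facet normal 0.0000 0.0000 -1.0000
    outer loop
      vertex 12.0 1.1 0.0
      vertex 4.0 1.1 0.0
      vertex 16.0 8.0 0.0
    endloop
  endfacet
  facet normal 0.0000 0.0000 1.0000
    outer loop
      vertex 16.0 8.0 16.0
      vertex 12.0 14.9 16.0
      vertex 4.0 14.9 16.0
    endloop
  endfacet
  facet normal 0.0000 0.0000 1.0000
    outer loop
      vertex 16.0 8.0 16.0
      vertex 4.0 14.9 16.0
      vertex 0.0 8.0 16.0
    endloop
  endfacet
  facet normal 0.0000 0.0000 1.0000
    outer loop
      vertex 16.0 8.0 16.0
      vertex 0.0 8.0 16.0
      vertex 4.0 1.1 16.0
    endloop
  endfacet
  facet normal 0.0000 0.0000 1.0000
    outer loop
      vertex 16.0 8.0 16.0
      vertex 4.0 1.1 16.0
      vertex 12.0 1.1 16.0
    endloop
  endfacet
  facet normal 0.8651 0.5015 0.0000
    outer loop
      vertex 16.0 8.0 0.0
      vertex 12.0 14.9 0.0
      vertex 12.0 14.9 16.0
    endloop
  endfacet
  facet normal 0.8651 0.5015 0.0000
    outer loop
      vertex 16.0 8.0 0.0
      vertex 12.0 14.9 16.0
      vertex 16.0 8.0 16.0
    endloop
  endfacet
  facet normal 0.0000 1.0000 0.0000
    outer loop
      vertex 12.0 14.9 0.0
      vertex 4.0 14.9 0.0
      vertex 4.0 14.9 16.0
    endloop
  endfacet
  facet normal 0.0000 1.0000 0.0000
    outer loop
      vertex 12.0 14.9 0.0
      vertex 4.0 14.9 16.0
      vertex 12.0 14.9 16.0
    endloop
  endfacet
  facet normal -0.8651 0.5015 0.0000
    outer loop
      vertex 4.0 14.9 0.0
      vertex 0.0 8.0 0.0
      vertex 0.0 8.0 16.0
    endloop
  endfacet
  facet normal -0.8651 0.5015 0.0000
    outer loop
      vertex 4.0 14.9 0.0
      vertex 0.0 8.0 16.0
      vertex 4.0 14.9 16.0
    endloop
  endfacet
  facet normal -0.8651 -0.5015 0.0000
    outer loop
      vertex 0.0 8.0 0.0
      vertex 4.0 1.1 0.0
      vertex 4.0 1.1 16.0
    endloop
  endfacet
  facet normal -0.8651 -0.5015 0.0000
    outer loop
      vertex 0.0 8.0 0.0
      vertex 4.0 1.1 16.0
      vertex 0.0 8.0 16.0
    endloop
  endfacet
  facet normal 0.0000 -1.0000 0.0000
    outer loop
      vertex 4.0 1.1 0.0
      vertex 12.0 1.1 0.0
      vertex 12.0 1.1 16.0
    endloop
  endfacet
  facet normal 0.0000 -1.0000 0.0000
    outer loop
      vertex 4.0 1.1 0.0
      vertex 12.0 1.1 16.0
      vertex 4.0 1.1 16.0
    endloop
  endfacet
  facet normal 0.8651 -0.5015 0.0000
    outer loop
      vertex 12.0 1.1 0.0
      vertex 16.0 8.0 0.0
      vertex 16.0 8.0 16.0
    endloop
  endfacet
  facet normal 0.8651 -0.5015 0.0000
    outer loop
      vertex 12.0 1.1 0.0
      vertex 16.0 8.0 16.0
      vertex 12.0 1.1 16.0
    endloop
  endfacet
endsolid part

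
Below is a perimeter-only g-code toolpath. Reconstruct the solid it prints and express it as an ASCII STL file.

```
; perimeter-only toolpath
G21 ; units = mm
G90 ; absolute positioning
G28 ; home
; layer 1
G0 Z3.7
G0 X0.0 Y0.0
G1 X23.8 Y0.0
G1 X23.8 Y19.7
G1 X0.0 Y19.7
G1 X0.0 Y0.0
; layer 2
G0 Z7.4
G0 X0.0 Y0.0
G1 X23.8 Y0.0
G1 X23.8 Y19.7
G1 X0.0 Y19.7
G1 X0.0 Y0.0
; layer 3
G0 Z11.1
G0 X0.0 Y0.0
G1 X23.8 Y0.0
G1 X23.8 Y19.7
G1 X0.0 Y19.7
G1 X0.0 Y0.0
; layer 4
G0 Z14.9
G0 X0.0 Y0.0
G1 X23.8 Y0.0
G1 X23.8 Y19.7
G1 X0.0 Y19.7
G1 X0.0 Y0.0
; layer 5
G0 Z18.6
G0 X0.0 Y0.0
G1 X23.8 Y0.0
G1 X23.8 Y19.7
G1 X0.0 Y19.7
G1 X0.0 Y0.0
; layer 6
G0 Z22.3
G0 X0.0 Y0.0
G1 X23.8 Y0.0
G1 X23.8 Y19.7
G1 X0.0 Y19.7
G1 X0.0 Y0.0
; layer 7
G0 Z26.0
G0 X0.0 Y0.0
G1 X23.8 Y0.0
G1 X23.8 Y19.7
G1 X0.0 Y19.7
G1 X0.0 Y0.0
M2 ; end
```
solid part
  facet normal 0.0000 0.0000 -1.0000
    outer loop
      vertex 23.8 19.7 0.0
      vertex 23.8 0.0 0.0
      vertex 0.0 0.0 0.0
    endloop
  endfacet
  facet normal 0.0000 0.0000 -1.0000
    outer loop
      vertex 0.0 19.7 0.0
      vertex 23.8 19.7 0.0
      vertex 0.0 0.0 0.0
    endloop
  endfacet
  facet normal 0.0000 0.0000 1.0000
    outer loop
      vertex 0.0 0.0 26.0
      vertex 23.8 0.0 26.0
      vertex 23.8 19.7 26.0
    endloop
  endfacet
  facet normal 0.0000 0.0000 1.0000
    outer loop
      vertex 0.0 0.0 26.0
      vertex 23.8 19.7 26.0
      vertex 0.0 19.7 26.0
    endloop
  endfacet
  facet normal 0.0000 -1.0000 0.0000
    outer loop
      vertex 0.0 0.0 0.0
      vertex 23.8 0.0 0.0
      vertex 23.8 0.0 26.0
    endloop
  endfacet
  facet normal 0.0000 -1.0000 0.0000
    outer loop
      vertex 0.0 0.0 0.0
      vertex 23.8 0.0 26.0
      vertex 0.0 0.0 26.0
    endloop
  endfacet
  facet normal 0.0000 1.0000 0.0000
    outer loop
      vertex 23.8 19.7 26.0
      vertex 23.8 19.7 0.0
      vertex 0.0 19.7 0.0
    endloop
  endfacet
  facet normal 0.0000 1.0000 0.0000
    outer loop
      vertex 0.0 19.7 26.0
      vertex 23.8 19.7 26.0
      vertex 0.0 19.7 0.0
    endloop
  endfacet
  facet normal -1.0000 0.0000 0.0000
    outer loop
      vertex 0.0 19.7 26.0
      vertex 0.0 19.7 0.0
      vertex 0.0 0.0 0.0
    endloop
  endfacet
  facet normal -1.0000 0.0000 0.0000
    outer loop
      vertex 0.0 0.0 26.0
      vertex 0.0 19.7 26.0
      vertex 0.0 0.0 0.0
    endloop
  endfacet
  facet normal 1.0000 0.0000 0.0000
    outer loop
      vertex 23.8 0.0 0.0
      vertex 23.8 19.7 0.0
      vertex 23.8 19.7 26.0
    endloop
  endfacet
  facet normal 1.0000 0.0000 0.0000
    outer loop
      vertex 23.8 0.0 0.0
      vertex 23.8 19.7 26.0
      vertex 23.8 0.0 26.0
    endloop
  endfacet
endsolid part

The G0 Z moves step by Δz≈3.7 mm. Every layer's G1 loop is the same polygon, so the solid is a straight extrusion of it from z=0 to z≈26. Closing with flat bottom and top caps and triangulating gives 12 facets — a rectangular box, roughly 23.8 × 19.7 mm footprint and 26 mm tall.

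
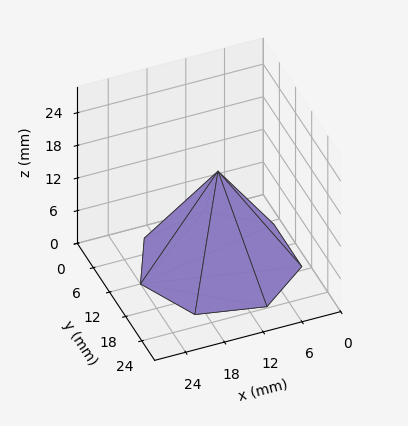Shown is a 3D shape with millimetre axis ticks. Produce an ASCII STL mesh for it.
Reading the render: the shape is a regular 7-sided pyramid, base circumscribed radius ≈ 12 mm, apex at z ≈ 17 mm (dimensions read to the nearest mm from the axis ticks). For the STL, each face is triangulated and given an outward normal.

solid part
  facet normal 0.0000 0.0000 -1.0000
    outer loop
      vertex 9.3 23.7 0.0
      vertex 19.5 21.4 0.0
      vertex 24.0 12.0 0.0
    endloop
  endfacet
  facet normal 0.0000 0.0000 -1.0000
    outer loop
      vertex 1.2 17.2 0.0
      vertex 9.3 23.7 0.0
      vertex 24.0 12.0 0.0
    endloop
  endfacet
  facet normal 0.0000 0.0000 -1.0000
    outer loop
      vertex 1.2 6.8 0.0
      vertex 1.2 17.2 0.0
      vertex 24.0 12.0 0.0
    endloop
  endfacet
  facet normal 0.0000 0.0000 -1.0000
    outer loop
      vertex 9.3 0.3 0.0
      vertex 1.2 6.8 0.0
      vertex 24.0 12.0 0.0
    endloop
  endfacet
  facet normal 0.0000 0.0000 -1.0000
    outer loop
      vertex 19.5 2.6 0.0
      vertex 9.3 0.3 0.0
      vertex 24.0 12.0 0.0
    endloop
  endfacet
  facet normal 0.7608 0.3642 0.5371
    outer loop
      vertex 24.0 12.0 0.0
      vertex 19.5 21.4 0.0
      vertex 12.0 12.0 17.0
    endloop
  endfacet
  facet normal 0.1856 0.8230 0.5369
    outer loop
      vertex 19.5 21.4 0.0
      vertex 9.3 23.7 0.0
      vertex 12.0 12.0 17.0
    endloop
  endfacet
  facet normal -0.5281 0.6581 0.5368
    outer loop
      vertex 9.3 23.7 0.0
      vertex 1.2 17.2 0.0
      vertex 12.0 12.0 17.0
    endloop
  endfacet
  facet normal -0.8441 0.0000 0.5362
    outer loop
      vertex 1.2 17.2 0.0
      vertex 1.2 6.8 0.0
      vertex 12.0 12.0 17.0
    endloop
  endfacet
  facet normal -0.5281 -0.6581 0.5368
    outer loop
      vertex 1.2 6.8 0.0
      vertex 9.3 0.3 0.0
      vertex 12.0 12.0 17.0
    endloop
  endfacet
  facet normal 0.1856 -0.8230 0.5369
    outer loop
      vertex 9.3 0.3 0.0
      vertex 19.5 2.6 0.0
      vertex 12.0 12.0 17.0
    endloop
  endfacet
  facet normal 0.7608 -0.3642 0.5371
    outer loop
      vertex 19.5 2.6 0.0
      vertex 24.0 12.0 0.0
      vertex 12.0 12.0 17.0
    endloop
  endfacet
endsolid part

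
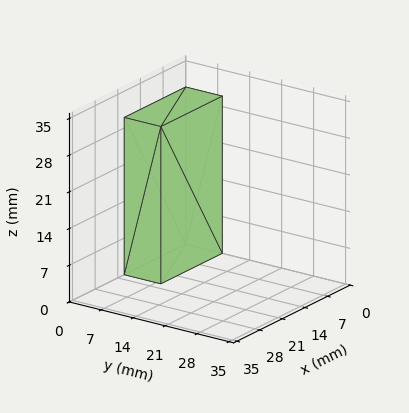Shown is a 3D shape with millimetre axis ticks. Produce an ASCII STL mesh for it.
Reading the render: the shape is a rectangular box, roughly 19 × 8 mm footprint and 30 mm tall (dimensions read to the nearest mm from the axis ticks). For the STL, each face is triangulated and given an outward normal.

solid part
  facet normal 0.0000 0.0000 -1.0000
    outer loop
      vertex 19.0 8.0 0.0
      vertex 19.0 0.0 0.0
      vertex 0.0 0.0 0.0
    endloop
  endfacet
  facet normal 0.0000 0.0000 -1.0000
    outer loop
      vertex 0.0 8.0 0.0
      vertex 19.0 8.0 0.0
      vertex 0.0 0.0 0.0
    endloop
  endfacet
  facet normal 0.0000 0.0000 1.0000
    outer loop
      vertex 0.0 0.0 30.0
      vertex 19.0 0.0 30.0
      vertex 19.0 8.0 30.0
    endloop
  endfacet
  facet normal 0.0000 0.0000 1.0000
    outer loop
      vertex 0.0 0.0 30.0
      vertex 19.0 8.0 30.0
      vertex 0.0 8.0 30.0
    endloop
  endfacet
  facet normal 0.0000 -1.0000 0.0000
    outer loop
      vertex 0.0 0.0 0.0
      vertex 19.0 0.0 0.0
      vertex 19.0 0.0 30.0
    endloop
  endfacet
  facet normal 0.0000 -1.0000 0.0000
    outer loop
      vertex 0.0 0.0 0.0
      vertex 19.0 0.0 30.0
      vertex 0.0 0.0 30.0
    endloop
  endfacet
  facet normal 0.0000 1.0000 0.0000
    outer loop
      vertex 19.0 8.0 30.0
      vertex 19.0 8.0 0.0
      vertex 0.0 8.0 0.0
    endloop
  endfacet
  facet normal 0.0000 1.0000 0.0000
    outer loop
      vertex 0.0 8.0 30.0
      vertex 19.0 8.0 30.0
      vertex 0.0 8.0 0.0
    endloop
  endfacet
  facet normal -1.0000 0.0000 0.0000
    outer loop
      vertex 0.0 8.0 30.0
      vertex 0.0 8.0 0.0
      vertex 0.0 0.0 0.0
    endloop
  endfacet
  facet normal -1.0000 0.0000 0.0000
    outer loop
      vertex 0.0 0.0 30.0
      vertex 0.0 8.0 30.0
      vertex 0.0 0.0 0.0
    endloop
  endfacet
  facet normal 1.0000 0.0000 0.0000
    outer loop
      vertex 19.0 0.0 0.0
      vertex 19.0 8.0 0.0
      vertex 19.0 8.0 30.0
    endloop
  endfacet
  facet normal 1.0000 0.0000 0.0000
    outer loop
      vertex 19.0 0.0 0.0
      vertex 19.0 8.0 30.0
      vertex 19.0 0.0 30.0
    endloop
  endfacet
endsolid part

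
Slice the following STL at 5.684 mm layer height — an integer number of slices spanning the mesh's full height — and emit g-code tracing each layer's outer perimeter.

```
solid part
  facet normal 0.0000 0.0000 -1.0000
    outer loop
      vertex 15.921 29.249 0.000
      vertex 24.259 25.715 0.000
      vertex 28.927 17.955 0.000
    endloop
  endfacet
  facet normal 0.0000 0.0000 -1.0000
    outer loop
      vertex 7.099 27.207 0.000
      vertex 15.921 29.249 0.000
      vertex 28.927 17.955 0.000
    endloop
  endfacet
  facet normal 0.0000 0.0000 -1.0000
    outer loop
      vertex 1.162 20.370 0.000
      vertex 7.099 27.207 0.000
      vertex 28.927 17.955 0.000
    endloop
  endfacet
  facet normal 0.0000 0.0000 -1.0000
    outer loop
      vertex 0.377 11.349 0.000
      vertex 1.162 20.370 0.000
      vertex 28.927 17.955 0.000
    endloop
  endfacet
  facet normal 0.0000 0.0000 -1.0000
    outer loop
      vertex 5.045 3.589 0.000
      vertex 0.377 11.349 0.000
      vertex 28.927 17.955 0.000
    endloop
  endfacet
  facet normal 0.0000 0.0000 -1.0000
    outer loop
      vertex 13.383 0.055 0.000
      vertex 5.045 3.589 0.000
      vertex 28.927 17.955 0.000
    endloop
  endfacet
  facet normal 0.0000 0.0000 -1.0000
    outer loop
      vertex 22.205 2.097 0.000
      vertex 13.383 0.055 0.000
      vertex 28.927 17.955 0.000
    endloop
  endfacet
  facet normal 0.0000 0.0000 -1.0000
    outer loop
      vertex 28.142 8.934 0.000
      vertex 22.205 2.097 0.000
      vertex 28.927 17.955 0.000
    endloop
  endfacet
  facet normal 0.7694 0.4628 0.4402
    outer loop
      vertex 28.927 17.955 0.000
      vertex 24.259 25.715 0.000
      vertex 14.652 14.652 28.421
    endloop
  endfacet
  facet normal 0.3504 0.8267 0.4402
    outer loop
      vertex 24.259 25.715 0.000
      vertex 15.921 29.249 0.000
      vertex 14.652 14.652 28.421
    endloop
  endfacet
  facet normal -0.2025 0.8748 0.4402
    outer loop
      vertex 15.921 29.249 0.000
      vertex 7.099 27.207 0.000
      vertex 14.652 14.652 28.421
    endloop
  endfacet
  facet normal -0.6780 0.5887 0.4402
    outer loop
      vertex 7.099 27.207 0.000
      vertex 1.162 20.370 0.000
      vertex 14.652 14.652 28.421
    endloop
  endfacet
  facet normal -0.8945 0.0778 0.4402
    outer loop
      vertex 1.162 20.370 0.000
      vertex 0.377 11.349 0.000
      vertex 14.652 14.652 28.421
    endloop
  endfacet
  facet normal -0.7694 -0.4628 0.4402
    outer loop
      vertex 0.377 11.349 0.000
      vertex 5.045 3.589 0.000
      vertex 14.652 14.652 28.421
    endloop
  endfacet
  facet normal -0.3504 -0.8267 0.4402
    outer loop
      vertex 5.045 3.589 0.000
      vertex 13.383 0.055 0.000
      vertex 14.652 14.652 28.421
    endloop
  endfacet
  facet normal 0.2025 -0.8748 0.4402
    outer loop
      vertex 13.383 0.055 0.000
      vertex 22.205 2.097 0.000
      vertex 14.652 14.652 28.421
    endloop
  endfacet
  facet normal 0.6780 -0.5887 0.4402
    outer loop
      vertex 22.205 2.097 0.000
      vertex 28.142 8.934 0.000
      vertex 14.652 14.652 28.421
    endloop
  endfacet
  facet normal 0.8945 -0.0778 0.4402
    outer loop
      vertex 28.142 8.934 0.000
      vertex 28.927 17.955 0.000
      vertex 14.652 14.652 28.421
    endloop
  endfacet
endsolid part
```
; perimeter-only toolpath
G21 ; units = mm
G90 ; absolute positioning
G28 ; home
; layer 1
G0 Z5.684
G0 X26.072 Y17.294
G1 X22.338 Y23.502
G1 X15.667 Y26.330
G1 X8.610 Y24.696
G1 X3.860 Y19.226
G1 X3.232 Y12.010
G1 X6.966 Y5.802
G1 X13.637 Y2.974
G1 X20.694 Y4.608
G1 X25.444 Y10.078
G1 X26.072 Y17.294
; layer 2
G0 Z11.368
G0 X23.217 Y16.634
G1 X20.416 Y21.290
G1 X15.413 Y23.410
G1 X10.120 Y22.185
G1 X6.558 Y18.083
G1 X6.087 Y12.670
G1 X8.888 Y8.014
G1 X13.891 Y5.894
G1 X19.184 Y7.119
G1 X22.746 Y11.221
G1 X23.217 Y16.634
; layer 3
G0 Z17.053
G0 X20.362 Y15.973
G1 X18.495 Y19.077
G1 X15.160 Y20.491
G1 X11.631 Y19.674
G1 X9.256 Y16.939
G1 X8.942 Y13.331
G1 X10.809 Y10.227
G1 X14.144 Y8.813
G1 X17.673 Y9.630
G1 X20.048 Y12.365
G1 X20.362 Y15.973
; layer 4
G0 Z22.737
G0 X17.507 Y15.313
G1 X16.573 Y16.865
G1 X14.906 Y17.571
G1 X13.141 Y17.163
G1 X11.954 Y15.796
G1 X11.797 Y13.991
G1 X12.731 Y12.439
G1 X14.398 Y11.733
G1 X16.163 Y12.141
G1 X17.350 Y13.508
G1 X17.507 Y15.313
M2 ; end

The solid is a regular 10-sided pyramid, base circumscribed radius ≈ 14.7 mm, apex at z ≈ 28.4 mm. Slicing at Δz = 5.684 mm — 5 equal slices spanning the solid's height, so layer i sits at z = i·h/5 — gives 4 non-empty perimeters. Each is a 10-segment closed polygon; G0 lifts to the layer z and rapids to the start vertex, then G1 traces the edges. The cross-section shrinks linearly with z (the slice at the apex is degenerate and omitted).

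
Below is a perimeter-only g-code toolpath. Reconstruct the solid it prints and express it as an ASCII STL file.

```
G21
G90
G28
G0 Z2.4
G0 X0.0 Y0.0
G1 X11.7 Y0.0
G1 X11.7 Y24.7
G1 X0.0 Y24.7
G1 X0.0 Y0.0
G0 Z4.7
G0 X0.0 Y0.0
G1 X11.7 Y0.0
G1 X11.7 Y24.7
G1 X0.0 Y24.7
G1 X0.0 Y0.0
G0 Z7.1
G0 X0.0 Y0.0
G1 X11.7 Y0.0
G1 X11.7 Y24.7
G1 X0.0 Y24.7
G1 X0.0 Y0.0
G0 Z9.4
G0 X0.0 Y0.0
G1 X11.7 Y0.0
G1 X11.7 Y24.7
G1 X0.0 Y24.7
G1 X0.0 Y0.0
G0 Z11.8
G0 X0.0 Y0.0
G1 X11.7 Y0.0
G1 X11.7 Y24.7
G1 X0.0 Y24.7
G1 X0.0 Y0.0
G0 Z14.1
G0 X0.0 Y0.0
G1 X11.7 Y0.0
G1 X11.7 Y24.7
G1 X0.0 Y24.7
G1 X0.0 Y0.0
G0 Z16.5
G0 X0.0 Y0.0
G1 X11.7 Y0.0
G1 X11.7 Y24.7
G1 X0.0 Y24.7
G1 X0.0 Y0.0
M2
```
solid part
  facet normal 0.0000 0.0000 -1.0000
    outer loop
      vertex 11.7 24.7 0.0
      vertex 11.7 0.0 0.0
      vertex 0.0 0.0 0.0
    endloop
  endfacet
  facet normal 0.0000 0.0000 -1.0000
    outer loop
      vertex 0.0 24.7 0.0
      vertex 11.7 24.7 0.0
      vertex 0.0 0.0 0.0
    endloop
  endfacet
  facet normal 0.0000 0.0000 1.0000
    outer loop
      vertex 0.0 0.0 16.5
      vertex 11.7 0.0 16.5
      vertex 11.7 24.7 16.5
    endloop
  endfacet
  facet normal 0.0000 0.0000 1.0000
    outer loop
      vertex 0.0 0.0 16.5
      vertex 11.7 24.7 16.5
      vertex 0.0 24.7 16.5
    endloop
  endfacet
  facet normal 0.0000 -1.0000 0.0000
    outer loop
      vertex 0.0 0.0 0.0
      vertex 11.7 0.0 0.0
      vertex 11.7 0.0 16.5
    endloop
  endfacet
  facet normal 0.0000 -1.0000 0.0000
    outer loop
      vertex 0.0 0.0 0.0
      vertex 11.7 0.0 16.5
      vertex 0.0 0.0 16.5
    endloop
  endfacet
  facet normal 0.0000 1.0000 0.0000
    outer loop
      vertex 11.7 24.7 16.5
      vertex 11.7 24.7 0.0
      vertex 0.0 24.7 0.0
    endloop
  endfacet
  facet normal 0.0000 1.0000 0.0000
    outer loop
      vertex 0.0 24.7 16.5
      vertex 11.7 24.7 16.5
      vertex 0.0 24.7 0.0
    endloop
  endfacet
  facet normal -1.0000 0.0000 0.0000
    outer loop
      vertex 0.0 24.7 16.5
      vertex 0.0 24.7 0.0
      vertex 0.0 0.0 0.0
    endloop
  endfacet
  facet normal -1.0000 0.0000 0.0000
    outer loop
      vertex 0.0 0.0 16.5
      vertex 0.0 24.7 16.5
      vertex 0.0 0.0 0.0
    endloop
  endfacet
  facet normal 1.0000 0.0000 0.0000
    outer loop
      vertex 11.7 0.0 0.0
      vertex 11.7 24.7 0.0
      vertex 11.7 24.7 16.5
    endloop
  endfacet
  facet normal 1.0000 0.0000 0.0000
    outer loop
      vertex 11.7 0.0 0.0
      vertex 11.7 24.7 16.5
      vertex 11.7 0.0 16.5
    endloop
  endfacet
endsolid part

The G0 Z moves step by Δz≈2.4 mm. Every layer's G1 loop is the same polygon, so the solid is a straight extrusion of it from z=0 to z≈16.5. Closing with flat bottom and top caps and triangulating gives 12 facets — a rectangular box, roughly 11.7 × 24.7 mm footprint and 16.5 mm tall.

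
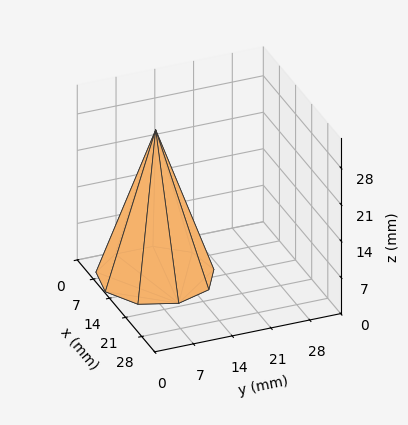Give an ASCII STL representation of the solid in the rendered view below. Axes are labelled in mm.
Reading the render: the shape is a regular 9-sided pyramid, base circumscribed radius ≈ 10 mm, apex at z ≈ 28 mm (dimensions read to the nearest mm from the axis ticks). For the STL, each face is triangulated and given an outward normal.

solid part
  facet normal 0.0000 0.0000 -1.0000
    outer loop
      vertex 11.7 19.8 0.0
      vertex 17.7 16.4 0.0
      vertex 20.0 10.0 0.0
    endloop
  endfacet
  facet normal 0.0000 0.0000 -1.0000
    outer loop
      vertex 5.0 18.7 0.0
      vertex 11.7 19.8 0.0
      vertex 20.0 10.0 0.0
    endloop
  endfacet
  facet normal 0.0000 0.0000 -1.0000
    outer loop
      vertex 0.6 13.4 0.0
      vertex 5.0 18.7 0.0
      vertex 20.0 10.0 0.0
    endloop
  endfacet
  facet normal 0.0000 0.0000 -1.0000
    outer loop
      vertex 0.6 6.6 0.0
      vertex 0.6 13.4 0.0
      vertex 20.0 10.0 0.0
    endloop
  endfacet
  facet normal 0.0000 0.0000 -1.0000
    outer loop
      vertex 5.0 1.3 0.0
      vertex 0.6 6.6 0.0
      vertex 20.0 10.0 0.0
    endloop
  endfacet
  facet normal 0.0000 0.0000 -1.0000
    outer loop
      vertex 11.7 0.2 0.0
      vertex 5.0 1.3 0.0
      vertex 20.0 10.0 0.0
    endloop
  endfacet
  facet normal 0.0000 0.0000 -1.0000
    outer loop
      vertex 17.7 3.6 0.0
      vertex 11.7 0.2 0.0
      vertex 20.0 10.0 0.0
    endloop
  endfacet
  facet normal 0.8920 0.3206 0.3186
    outer loop
      vertex 20.0 10.0 0.0
      vertex 17.7 16.4 0.0
      vertex 10.0 10.0 28.0
    endloop
  endfacet
  facet normal 0.4676 0.8251 0.3172
    outer loop
      vertex 17.7 16.4 0.0
      vertex 11.7 19.8 0.0
      vertex 10.0 10.0 28.0
    endloop
  endfacet
  facet normal -0.1536 0.9355 0.3181
    outer loop
      vertex 11.7 19.8 0.0
      vertex 5.0 18.7 0.0
      vertex 10.0 10.0 28.0
    endloop
  endfacet
  facet normal -0.7294 0.6055 0.3184
    outer loop
      vertex 5.0 18.7 0.0
      vertex 0.6 13.4 0.0
      vertex 10.0 10.0 28.0
    endloop
  endfacet
  facet normal -0.9480 0.0000 0.3183
    outer loop
      vertex 0.6 13.4 0.0
      vertex 0.6 6.6 0.0
      vertex 10.0 10.0 28.0
    endloop
  endfacet
  facet normal -0.7294 -0.6055 0.3184
    outer loop
      vertex 0.6 6.6 0.0
      vertex 5.0 1.3 0.0
      vertex 10.0 10.0 28.0
    endloop
  endfacet
  facet normal -0.1536 -0.9355 0.3181
    outer loop
      vertex 5.0 1.3 0.0
      vertex 11.7 0.2 0.0
      vertex 10.0 10.0 28.0
    endloop
  endfacet
  facet normal 0.4676 -0.8251 0.3172
    outer loop
      vertex 11.7 0.2 0.0
      vertex 17.7 3.6 0.0
      vertex 10.0 10.0 28.0
    endloop
  endfacet
  facet normal 0.8920 -0.3206 0.3186
    outer loop
      vertex 17.7 3.6 0.0
      vertex 20.0 10.0 0.0
      vertex 10.0 10.0 28.0
    endloop
  endfacet
endsolid part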